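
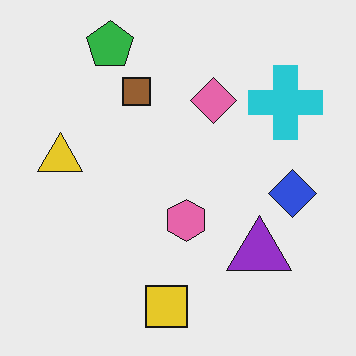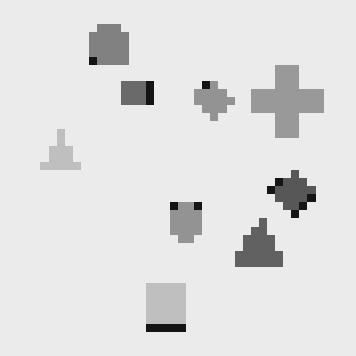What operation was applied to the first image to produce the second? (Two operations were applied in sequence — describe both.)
Pixelated into visible square blocks, then converted to grayscale.

Shapes are reduced to large square blocks; fine edges and outlines are lost — a downscale-then-upscale (mosaic) effect. All color is removed — every shape is now a shade of grey.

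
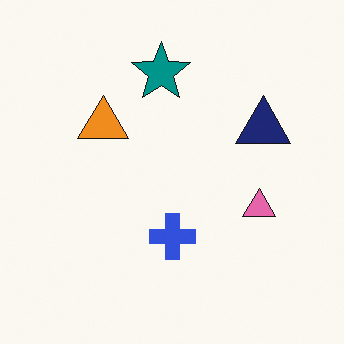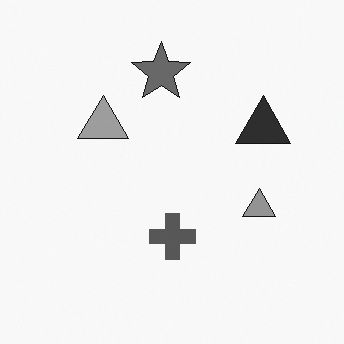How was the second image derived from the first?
The second image is the first converted to grayscale.

All color is removed — every shape is now a shade of grey.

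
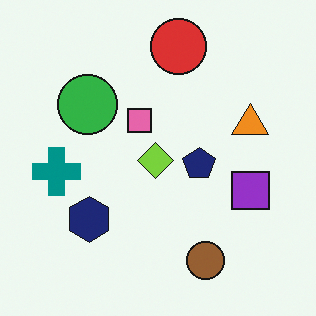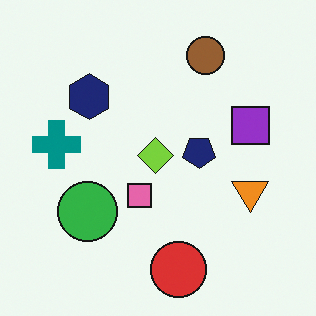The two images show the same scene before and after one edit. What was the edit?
Flipped vertically (top ↔ bottom).

The red circle is in the top of the first image and the bottom of the second — shapes on opposite sides of the horizontal midline have swapped in a mirror flip.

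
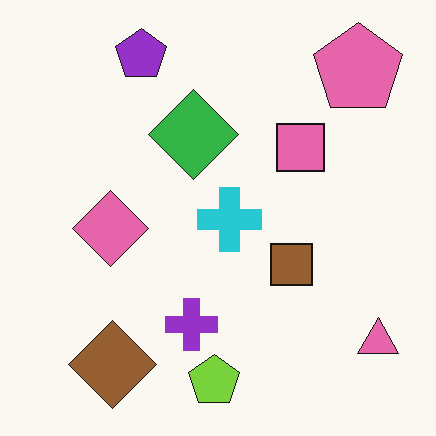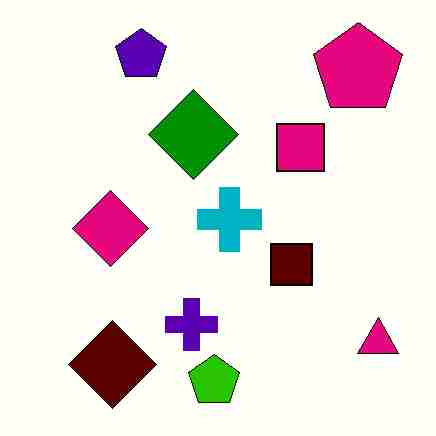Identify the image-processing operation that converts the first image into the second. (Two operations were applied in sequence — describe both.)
The second image is the first boosted in contrast, then heavily JPEG-compressed with obvious blocking artifacts.

Tones are pushed away from mid-grey across the whole image — a global contrast change. Blocky 8×8 compression artifacts appear around shape edges and the flat background shows ringing — characteristic JPEG degradation.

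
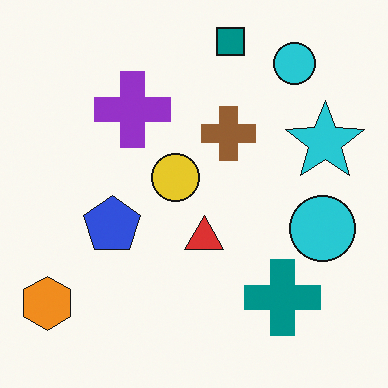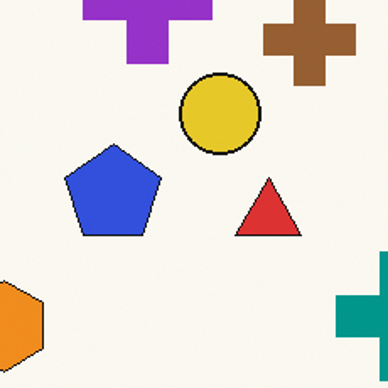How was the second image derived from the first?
The second image is the first cropped to a noticeably smaller region and rescaled.

The visible shapes are larger and the field of view is narrower; shapes near the original edges may be partly or wholly outside the frame — a crop-and-rescale.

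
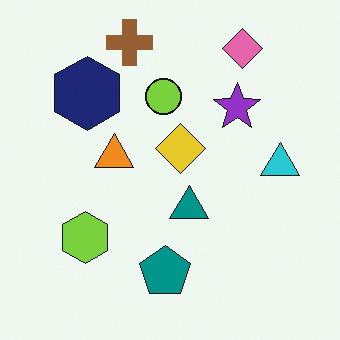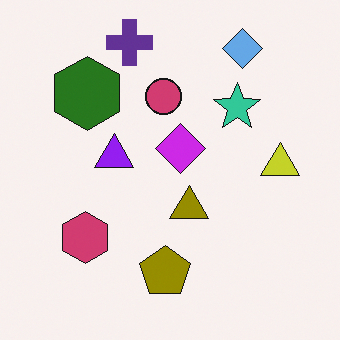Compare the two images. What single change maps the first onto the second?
The transformation is: hue-shifted by a large amount.

Every shape's color has rotated by the same amount around the hue wheel — a uniform hue shift.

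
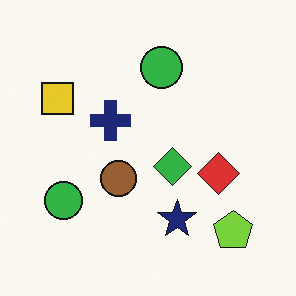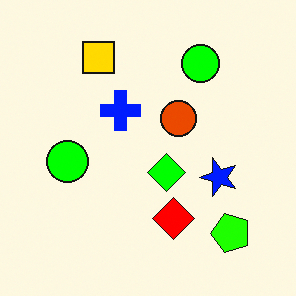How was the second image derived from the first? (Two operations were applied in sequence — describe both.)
The image was heavily oversaturated, then transposed (reflected across the top-left ↔ bottom-right diagonal).

All colors are more vivid — a global saturation change. Shapes have swapped their row and column positions — what was in the top-right is now in the bottom-left — a diagonal reflection.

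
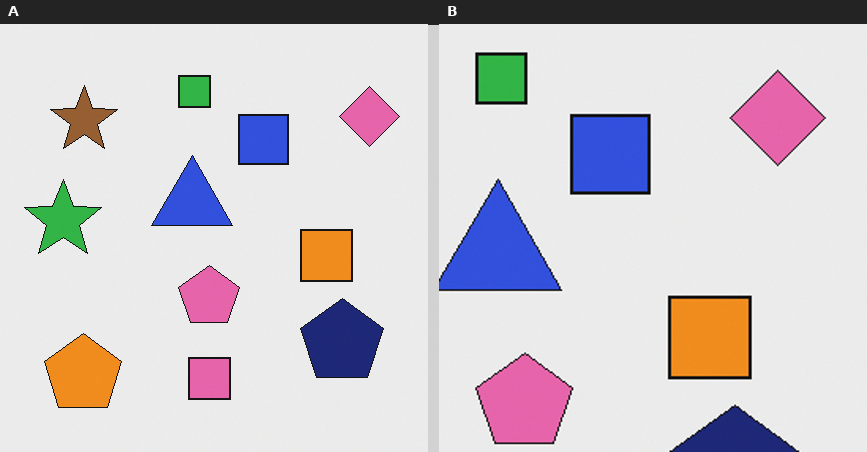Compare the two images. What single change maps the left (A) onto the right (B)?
It was cropped slightly and scaled back up.

The visible shapes are larger and the field of view is narrower; shapes near the original edges may be partly or wholly outside the frame — a crop-and-rescale.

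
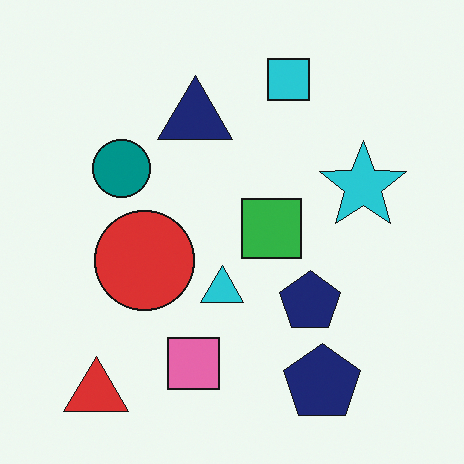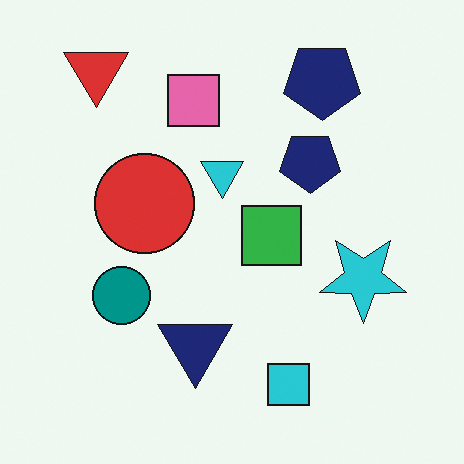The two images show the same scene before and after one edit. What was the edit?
The image was flipped vertically (top ↔ bottom).

The red triangle is in the bottom-left of the first image and the top-left of the second — shapes on opposite sides of the horizontal midline have swapped in a mirror flip.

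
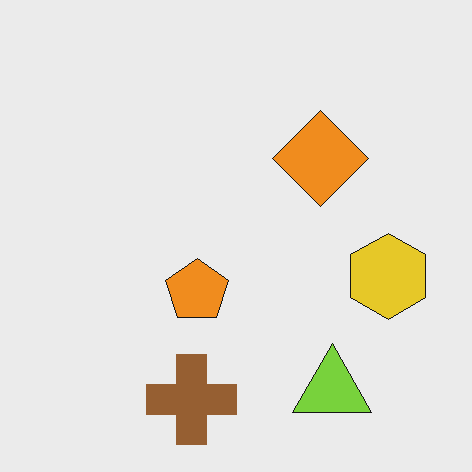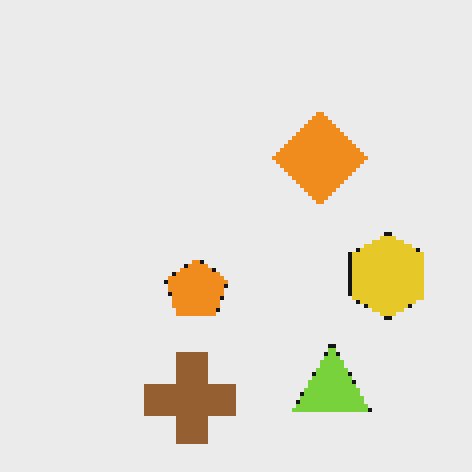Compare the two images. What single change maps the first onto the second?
It was lightly pixelated (a mild mosaic effect).

Shapes are reduced to large square blocks; fine edges and outlines are lost — a downscale-then-upscale (mosaic) effect.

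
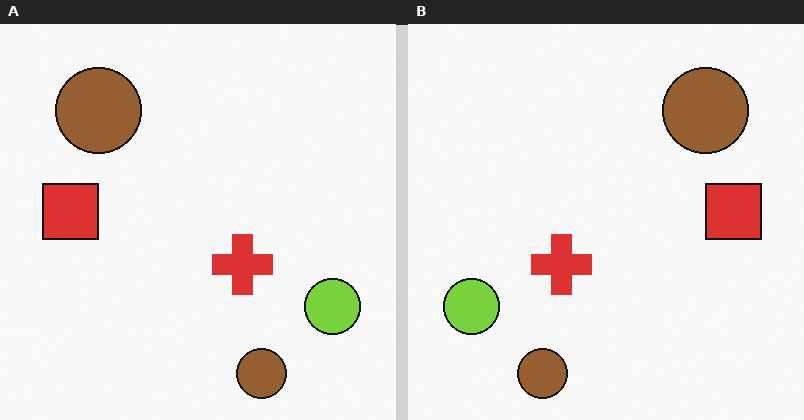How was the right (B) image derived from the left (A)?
The transformation is: flipped horizontally (left ↔ right).

The lime circle is in the bottom-right of the left (A) image and the bottom-left of the right (B) — shapes on opposite sides of the vertical midline have swapped in a mirror flip.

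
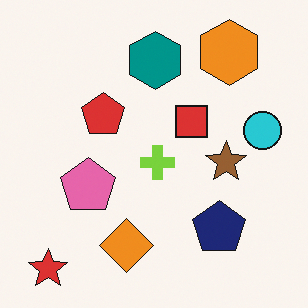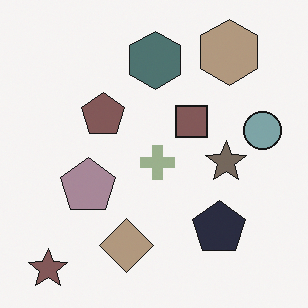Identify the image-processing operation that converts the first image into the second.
It was made much more muted (saturation change).

All colors are more muted and greyish — a global saturation change.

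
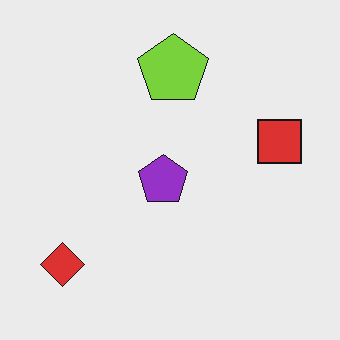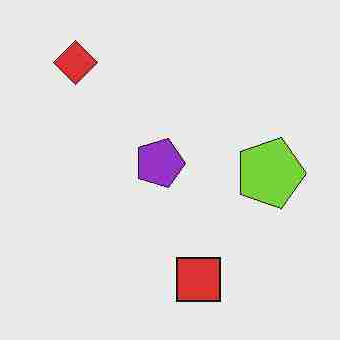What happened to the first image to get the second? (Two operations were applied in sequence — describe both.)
The image was heavily JPEG-compressed with obvious blocking artifacts, then rotated 90° clockwise.

Blocky 8×8 compression artifacts appear around shape edges and the flat background shows ringing — characteristic JPEG degradation. The red diamond sits in the bottom-left of the first image and the top-left of the second — consistent with a whole-image 90° clockwise rotation.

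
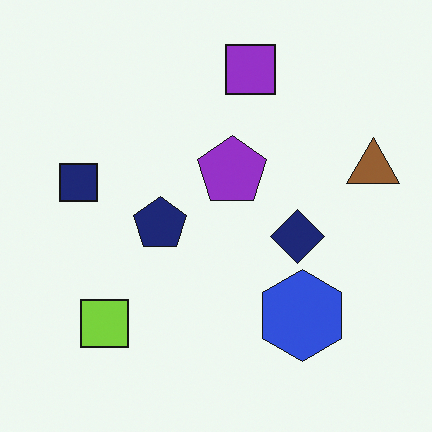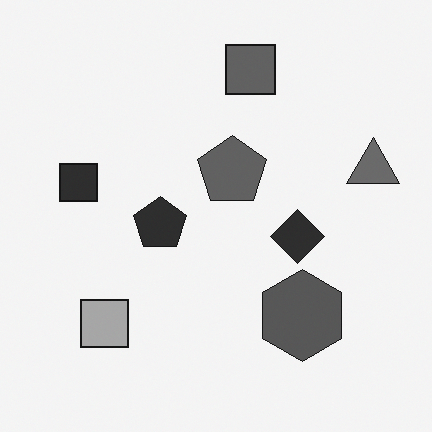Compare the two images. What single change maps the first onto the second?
The second image is the first converted to grayscale.

All color is removed — every shape is now a shade of grey.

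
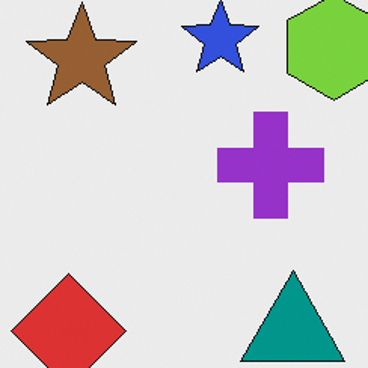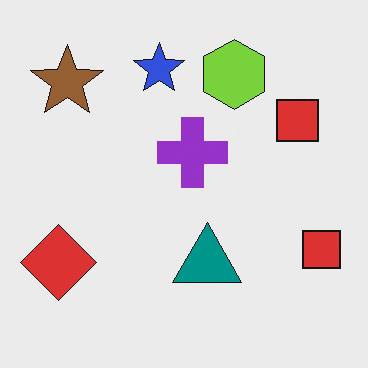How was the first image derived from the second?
The transformation is: cropped slightly and scaled back up.

The visible shapes are larger and the field of view is narrower; shapes near the original edges may be partly or wholly outside the frame — a crop-and-rescale.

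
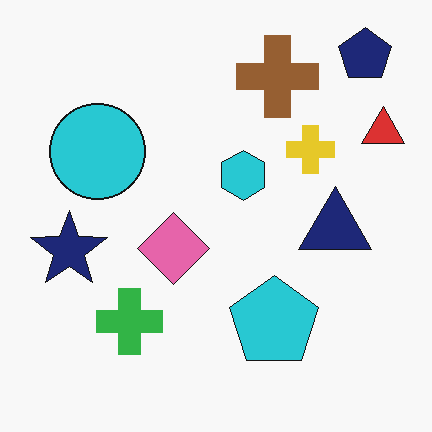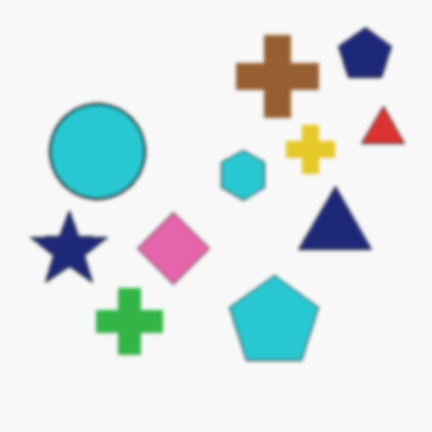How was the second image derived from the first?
It was given a subtle gaussian blur.

Shape edges and outlines are uniformly softened across the whole image.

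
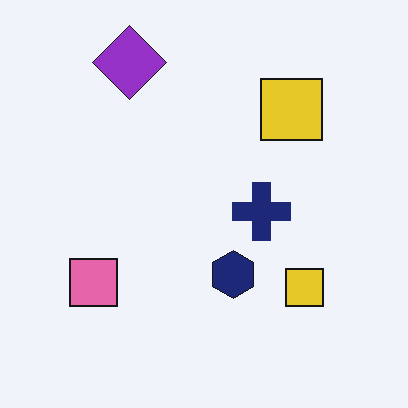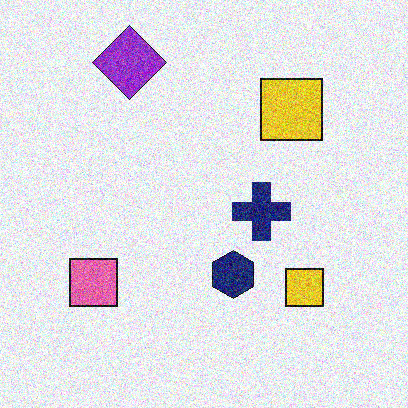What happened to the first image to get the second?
The transformation is: degraded with a thick layer of grain.

Random speckle covers the whole image, including the flat background.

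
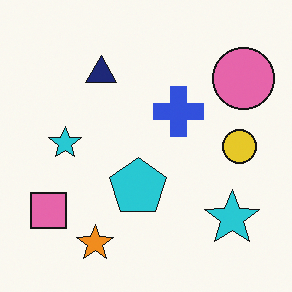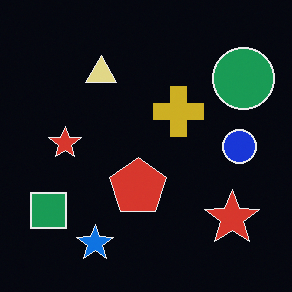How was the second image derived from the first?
This is the original image color-inverted (negative).

The light background has become dark and every shape's color is its complement — a photographic negative.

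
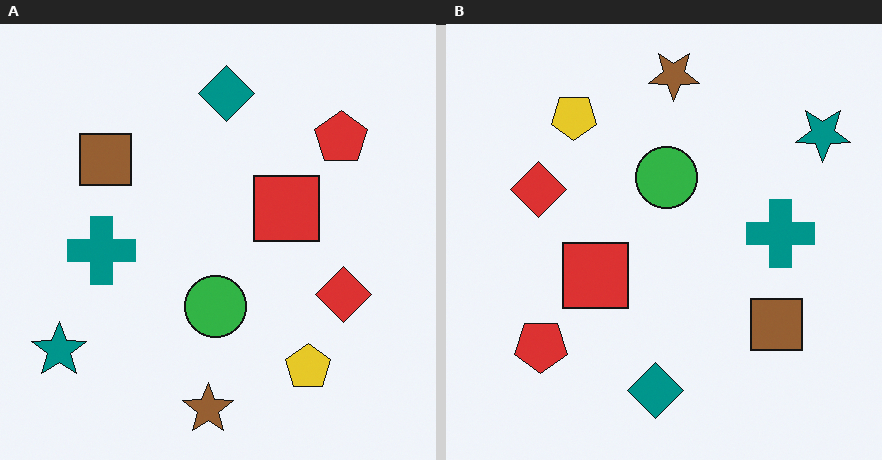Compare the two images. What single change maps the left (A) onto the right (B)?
The transformation is: rotated 180°.

The teal star sits in the bottom-left of the left (A) image and the top-right of the right (B) — consistent with a whole-image 180° rotation.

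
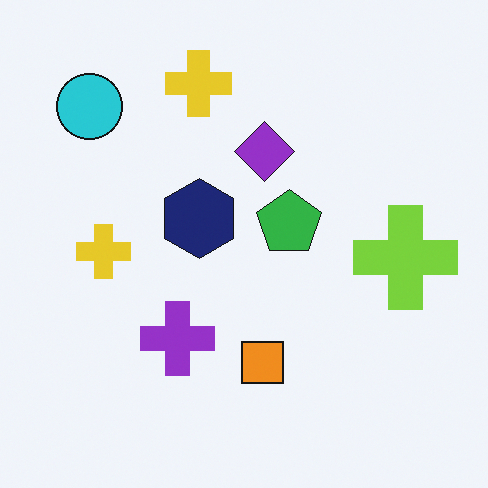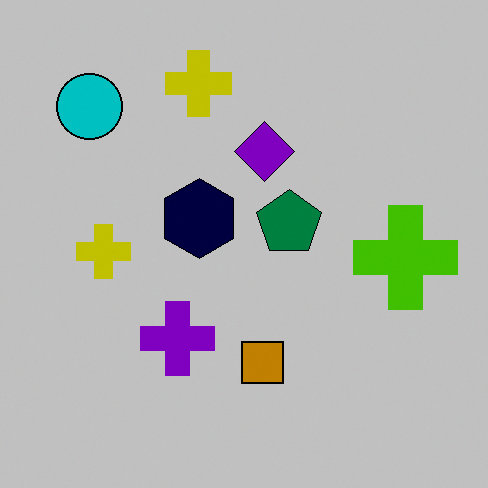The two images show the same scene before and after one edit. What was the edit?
The image was aggressively posterized.

Each flat color has snapped to a coarser quantized level — most visibly, the near-white background has dropped to a flat grey.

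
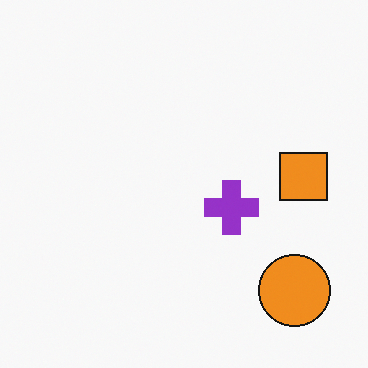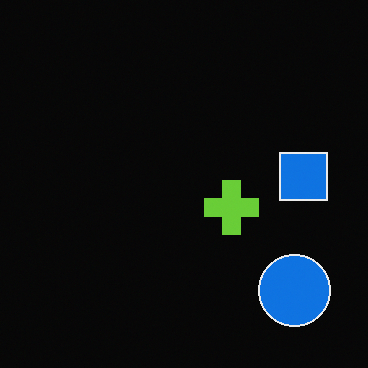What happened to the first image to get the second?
The image was color-inverted (negative).

The light background has become dark and every shape's color is its complement — a photographic negative.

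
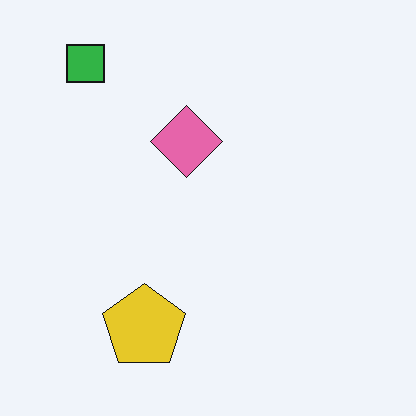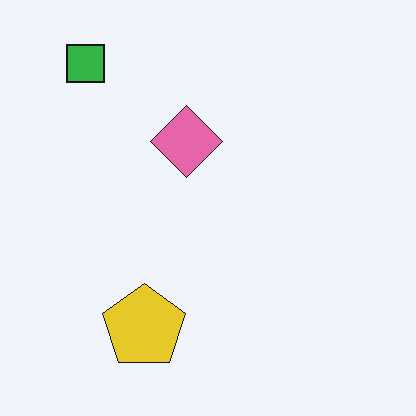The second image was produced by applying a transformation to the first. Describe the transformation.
This is the original image JPEG-compressed with visible artifacts.

Blocky 8×8 compression artifacts appear around shape edges and the flat background shows ringing — characteristic JPEG degradation.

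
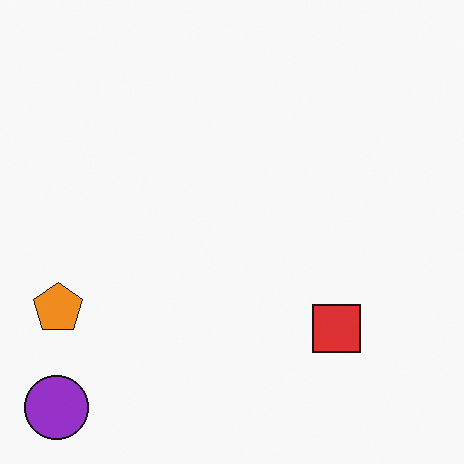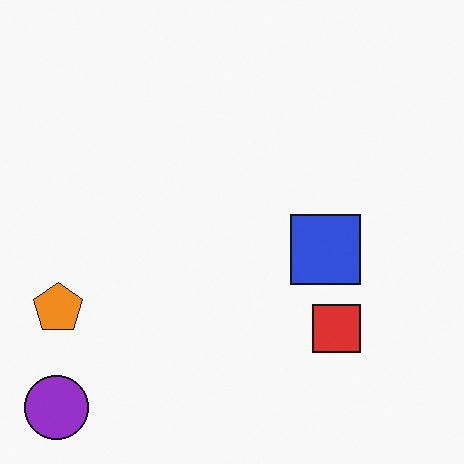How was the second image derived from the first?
This is the original image overlaid with an additional blue square.

A blue square appears in the second image that is absent from the first.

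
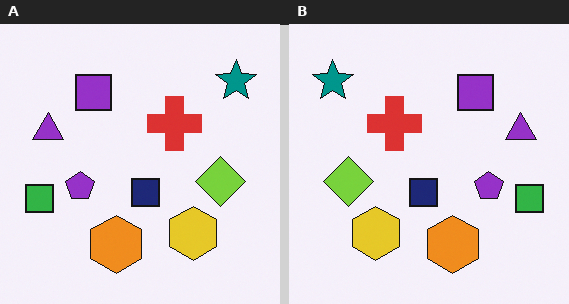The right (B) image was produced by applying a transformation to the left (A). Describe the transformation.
It was flipped horizontally (left ↔ right).

The green square is in the left of the left (A) image and the right of the right (B) — shapes on opposite sides of the vertical midline have swapped in a mirror flip.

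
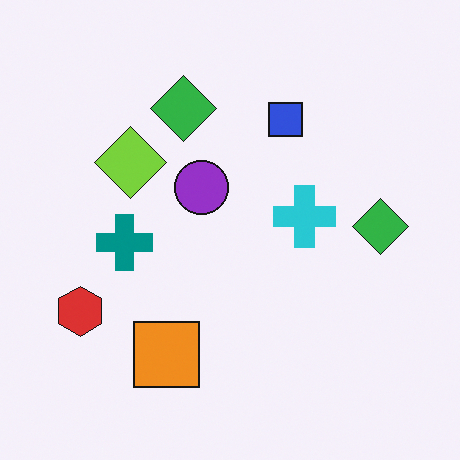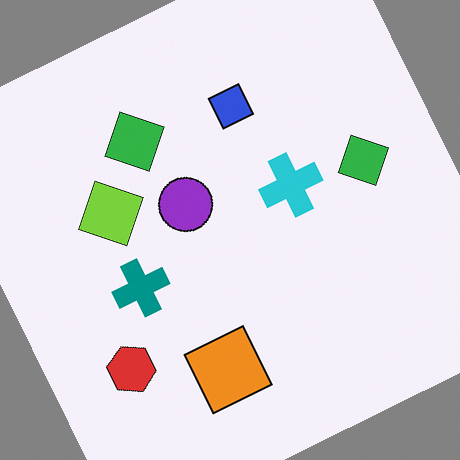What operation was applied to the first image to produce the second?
This is the original image rotated counter-clockwise by a clearly visible amount.

Every shape is tilted by the same angle and the image corners show triangular fill wedges — a whole-image rotation by a non-right angle.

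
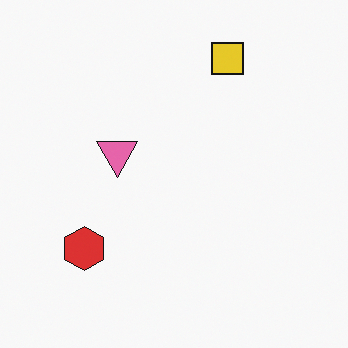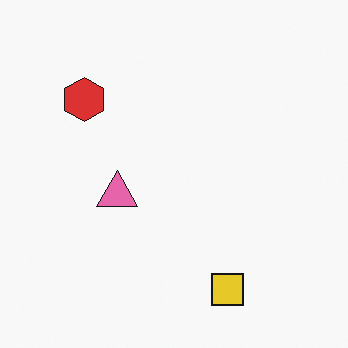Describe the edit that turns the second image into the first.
The transformation is: flipped vertically (top ↔ bottom).

The yellow square is in the bottom of the second image and the top of the first — shapes on opposite sides of the horizontal midline have swapped in a mirror flip.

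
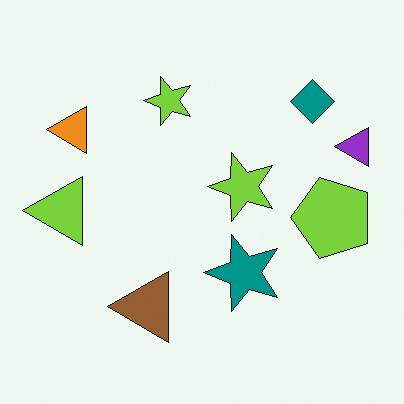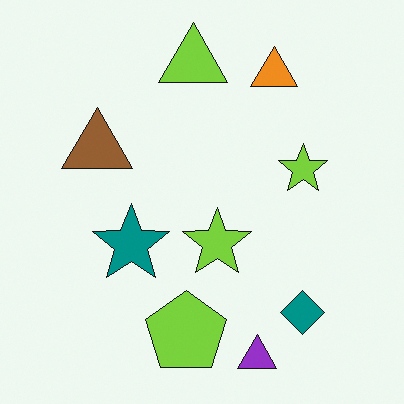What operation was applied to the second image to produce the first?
The first image is the second rotated 90° counter-clockwise.

The purple triangle sits in the bottom of the second image and the right of the first — consistent with a whole-image 90° counter-clockwise rotation.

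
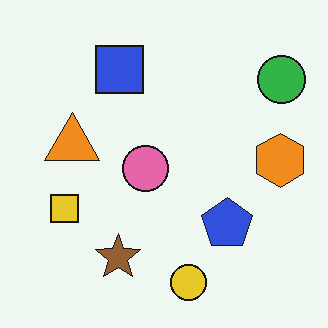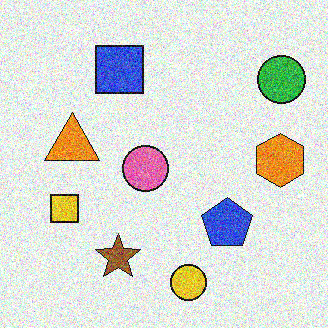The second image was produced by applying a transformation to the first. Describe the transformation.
It was degraded with strong gaussian noise.

Random speckle covers the whole image, including the flat background.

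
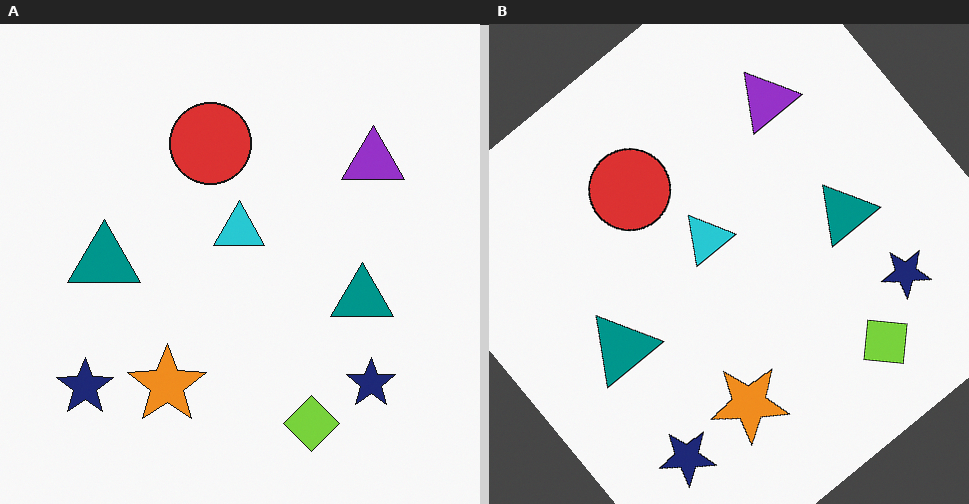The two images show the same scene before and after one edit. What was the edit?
It was rotated counter-clockwise by a large amount — several tens of degrees.

Every shape is tilted by the same angle and the image corners show triangular fill wedges — a whole-image rotation by a non-right angle.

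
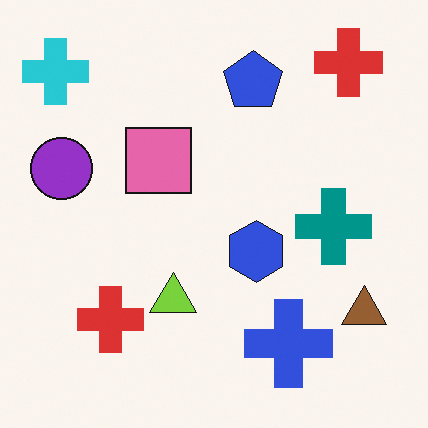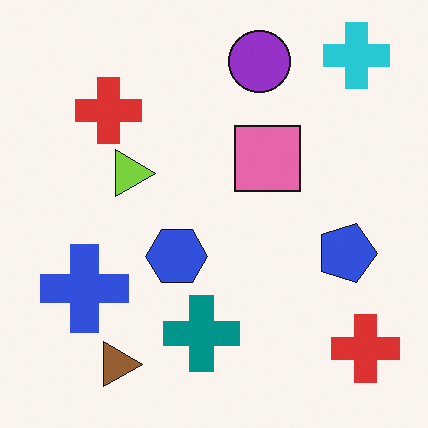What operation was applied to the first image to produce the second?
The transformation is: rotated 90° clockwise.

The cyan cross sits in the top-left of the first image and the top-right of the second — consistent with a whole-image 90° clockwise rotation.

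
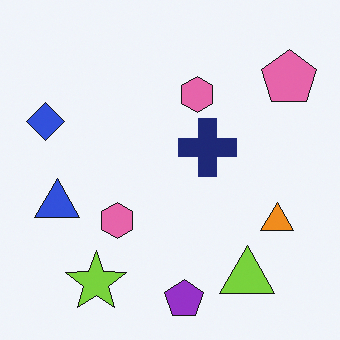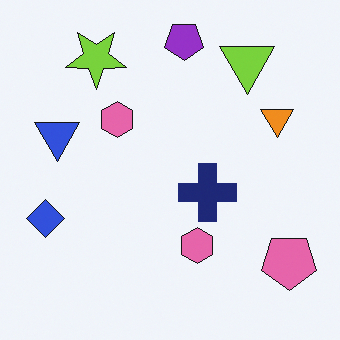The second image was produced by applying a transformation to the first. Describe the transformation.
The image was flipped vertically (top ↔ bottom).

The purple pentagon is in the bottom of the first image and the top of the second — shapes on opposite sides of the horizontal midline have swapped in a mirror flip.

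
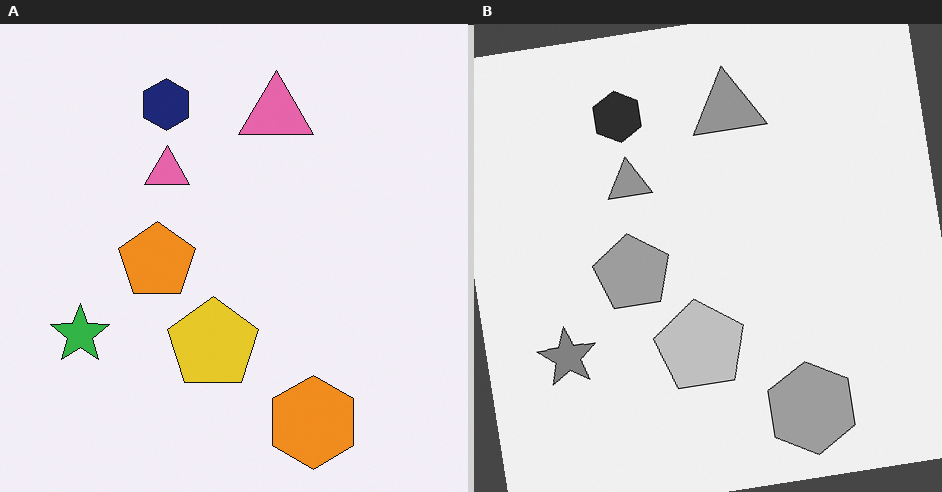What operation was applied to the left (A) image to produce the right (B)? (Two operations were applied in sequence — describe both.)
The image was rotated counter-clockwise by a few degrees, then converted to grayscale.

Every shape is tilted by the same angle and the image corners show triangular fill wedges — a whole-image rotation by a non-right angle. All color is removed — every shape is now a shade of grey.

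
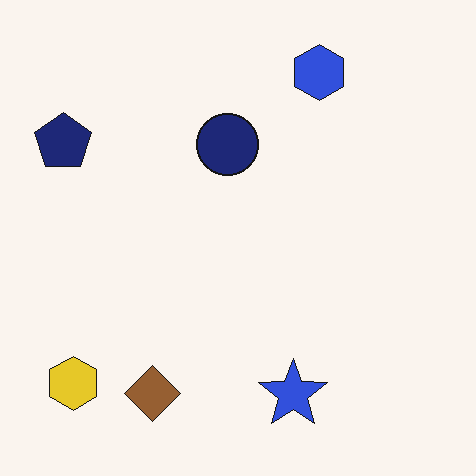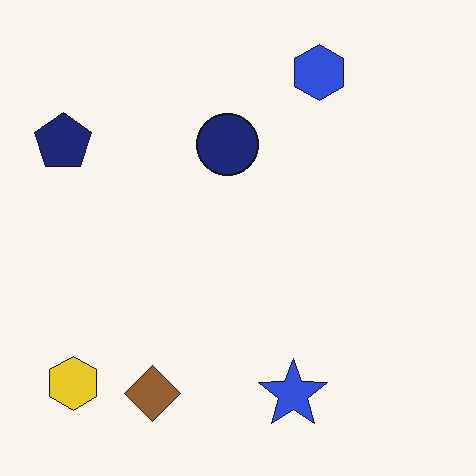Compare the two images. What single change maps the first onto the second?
The second image is the first JPEG-compressed with visible artifacts.

Blocky 8×8 compression artifacts appear around shape edges and the flat background shows ringing — characteristic JPEG degradation.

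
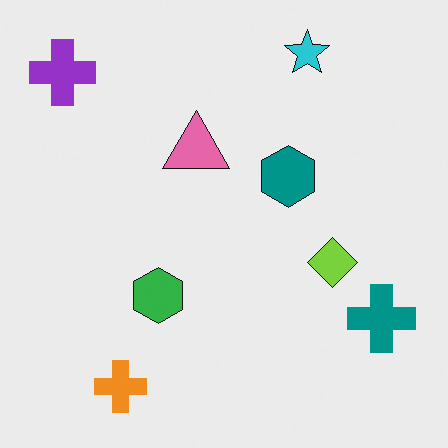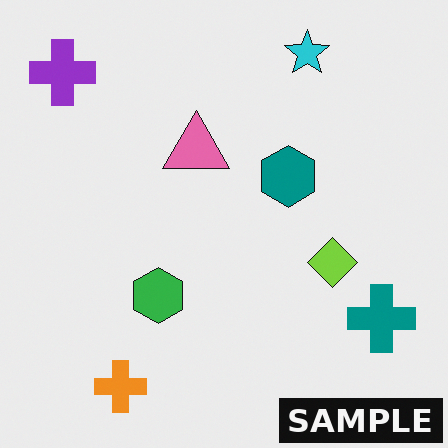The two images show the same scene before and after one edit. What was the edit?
The transformation is: watermarked with the text "SAMPLE" in the lower-right corner.

A dark label reading "SAMPLE" appears in the lower-right corner.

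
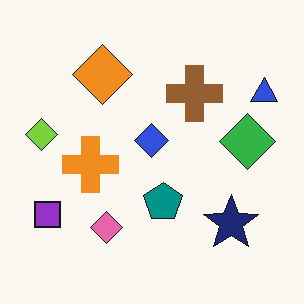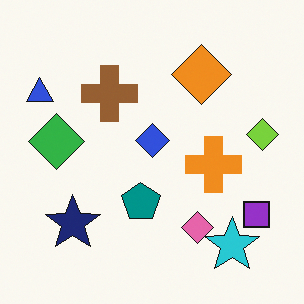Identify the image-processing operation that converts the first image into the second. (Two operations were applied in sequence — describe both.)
This is the original image flipped horizontally (left ↔ right), then overlaid with an additional cyan star.

The blue triangle is in the top-right of the first image and the top-left of the second — shapes on opposite sides of the vertical midline have swapped in a mirror flip. A cyan star appears in the second image that is absent from the first.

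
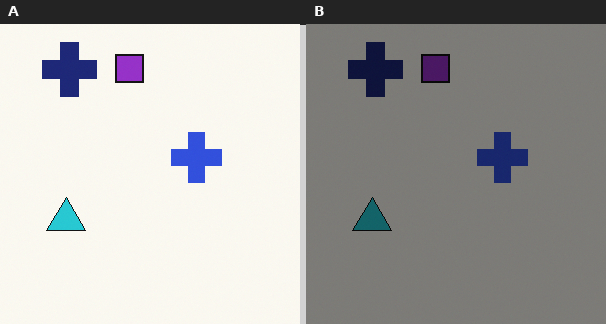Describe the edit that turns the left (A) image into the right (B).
The right (B) image is the left (A) noticeably darkened.

Every pixel — background and shapes alike — is uniformly darkened.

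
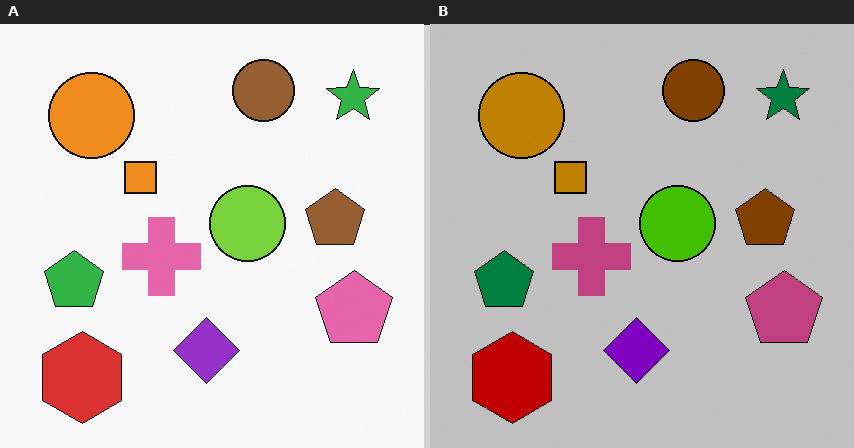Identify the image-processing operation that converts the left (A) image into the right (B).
It was aggressively posterized.

Each flat color has snapped to a coarser quantized level — most visibly, the near-white background has dropped to a flat grey.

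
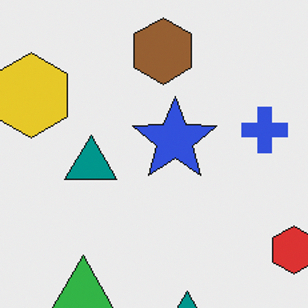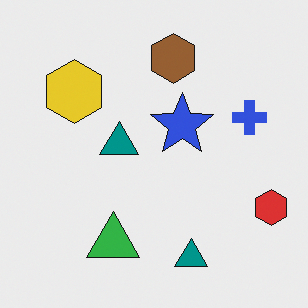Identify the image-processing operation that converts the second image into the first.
Cropped slightly and scaled back up.

The visible shapes are larger and the field of view is narrower; shapes near the original edges may be partly or wholly outside the frame — a crop-and-rescale.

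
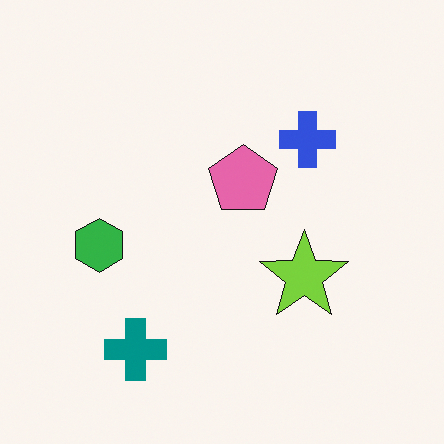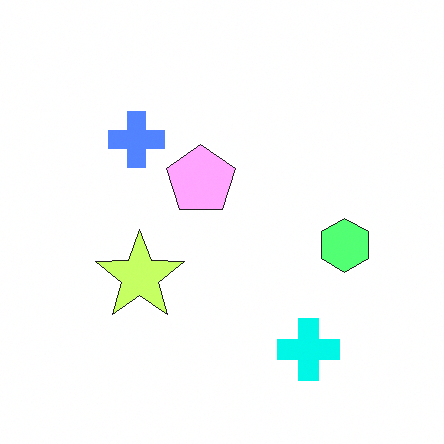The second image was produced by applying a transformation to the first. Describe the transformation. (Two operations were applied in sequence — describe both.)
The transformation is: flipped horizontally (left ↔ right), then substantially brightened.

The green hexagon is in the left of the first image and the right of the second — shapes on opposite sides of the vertical midline have swapped in a mirror flip. Every pixel — background and shapes alike — is uniformly brightened.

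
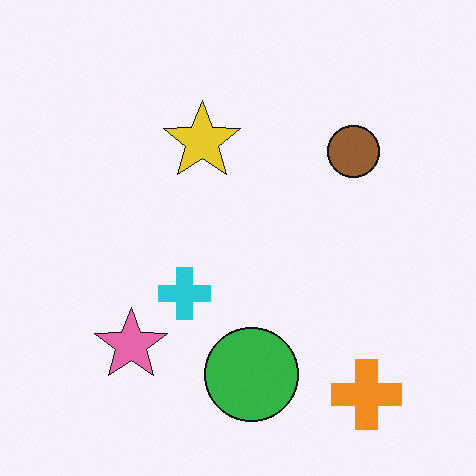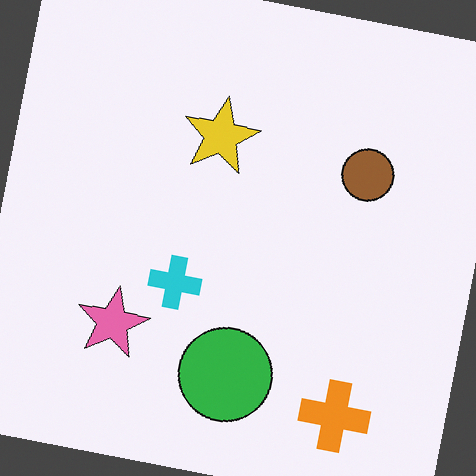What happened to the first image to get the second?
It was rotated clockwise by a small amount.

Every shape is tilted by the same angle and the image corners show triangular fill wedges — a whole-image rotation by a non-right angle.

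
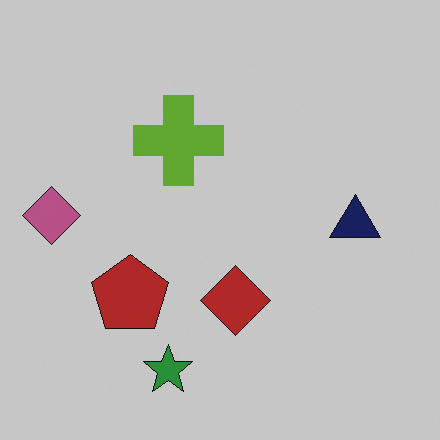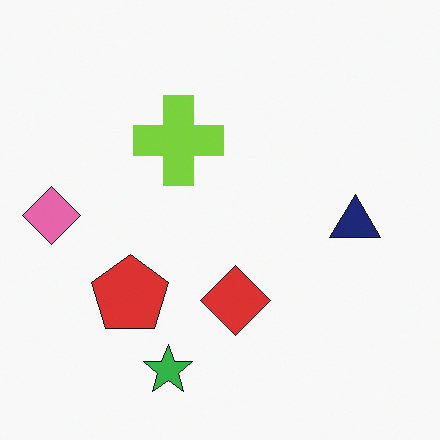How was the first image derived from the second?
The transformation is: darkened a little.

Every pixel — background and shapes alike — is uniformly darkened.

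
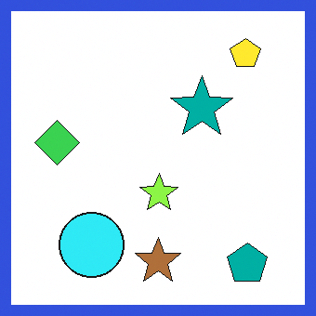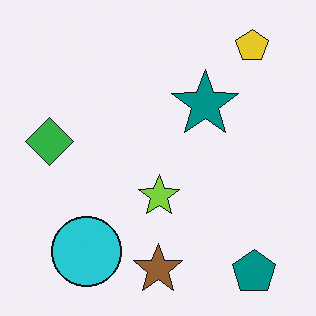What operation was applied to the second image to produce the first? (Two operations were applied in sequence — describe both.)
The image was brightened a little, then framed with a blue border.

Every pixel — background and shapes alike — is uniformly brightened. A solid blue frame runs around the edge of the first image, with the content slightly shrunk inside it.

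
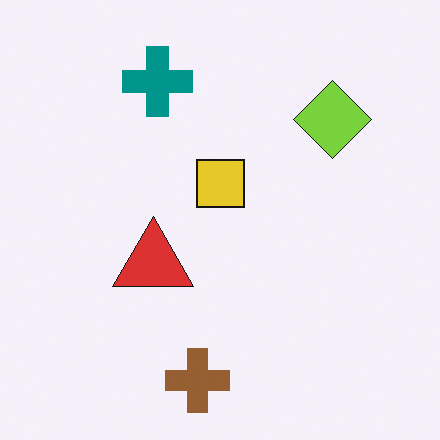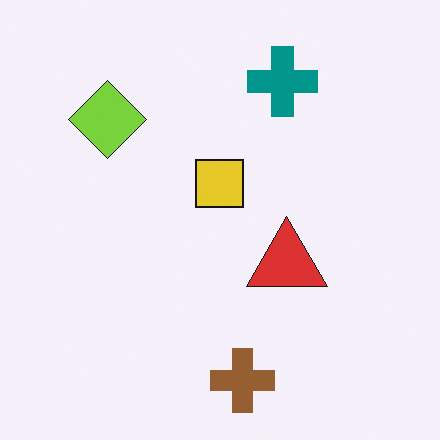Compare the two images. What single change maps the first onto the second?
This is the original image flipped horizontally (left ↔ right).

The lime diamond is in the top-right of the first image and the top-left of the second — shapes on opposite sides of the vertical midline have swapped in a mirror flip.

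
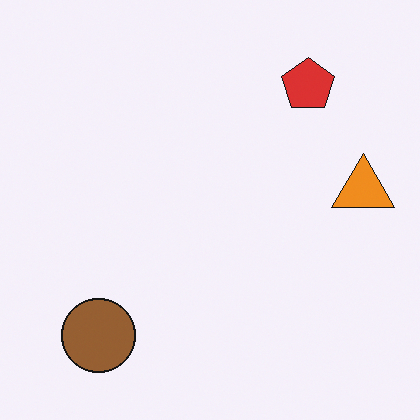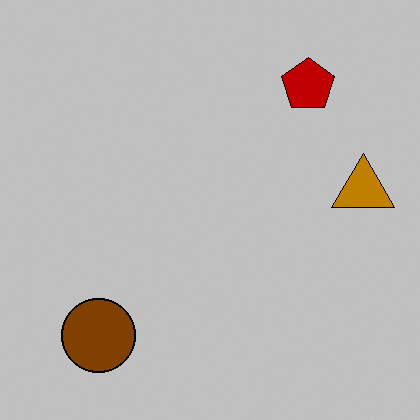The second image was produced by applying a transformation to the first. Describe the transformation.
The second image is the first heavily posterized to just a handful of flat colors.

Each flat color has snapped to a coarser quantized level — most visibly, the near-white background has dropped to a flat grey.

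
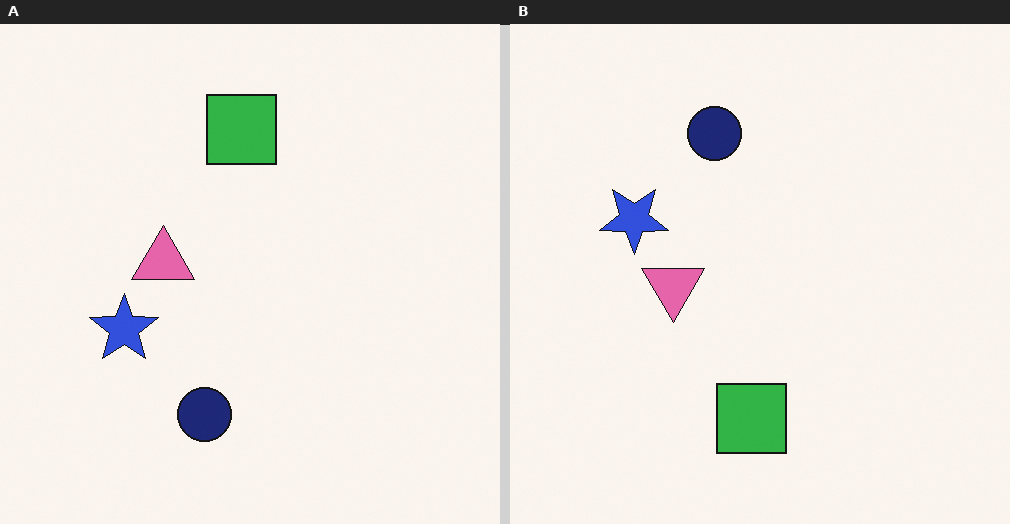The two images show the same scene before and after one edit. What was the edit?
The transformation is: flipped vertically (top ↔ bottom).

The green square is in the top of the left (A) image and the bottom of the right (B) — shapes on opposite sides of the horizontal midline have swapped in a mirror flip.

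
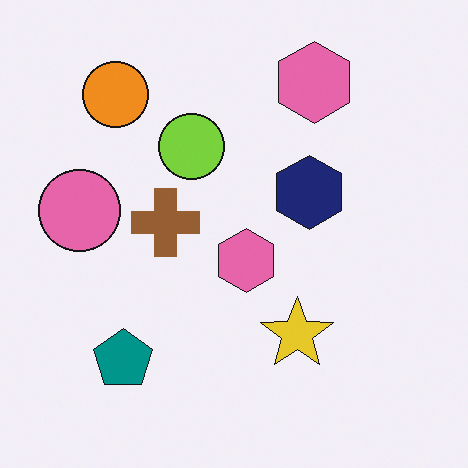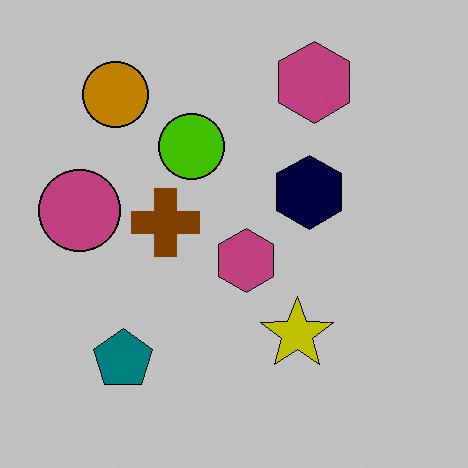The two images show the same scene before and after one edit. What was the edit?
The second image is the first heavily posterized to just a handful of flat colors.

Each flat color has snapped to a coarser quantized level — most visibly, the near-white background has dropped to a flat grey.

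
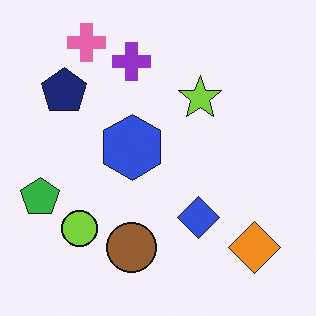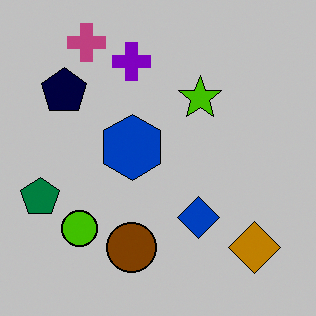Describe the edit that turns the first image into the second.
The transformation is: heavily posterized to just a handful of flat colors.

Each flat color has snapped to a coarser quantized level — most visibly, the near-white background has dropped to a flat grey.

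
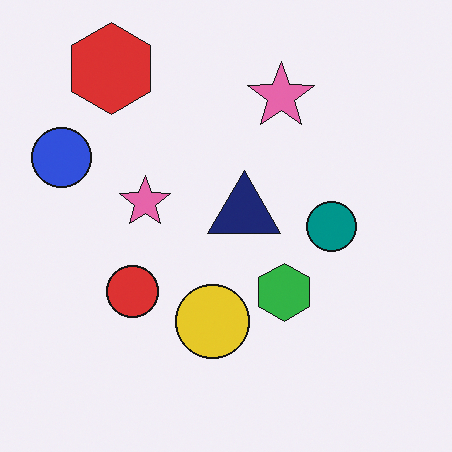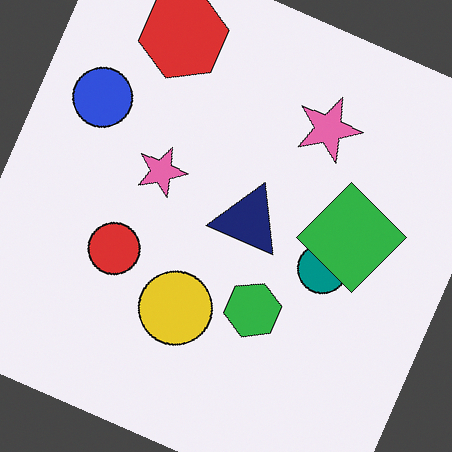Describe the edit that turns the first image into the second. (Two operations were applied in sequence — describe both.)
Rotated clockwise by a moderate amount, then overlaid with an additional green diamond.

Every shape is tilted by the same angle and the image corners show triangular fill wedges — a whole-image rotation by a non-right angle. A green diamond appears in the second image that is absent from the first.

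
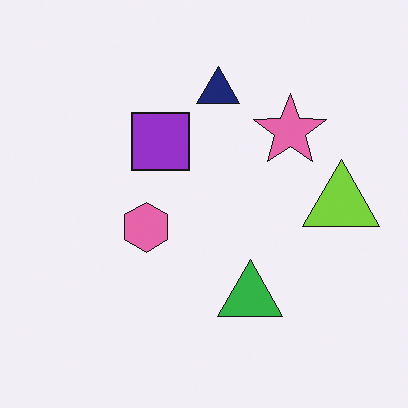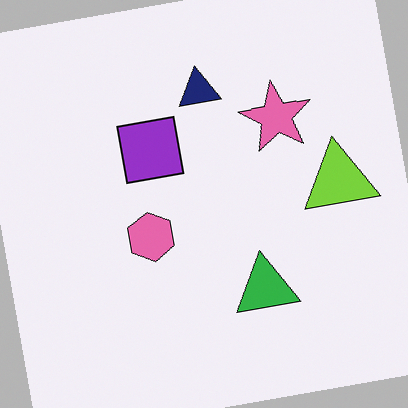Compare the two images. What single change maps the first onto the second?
The transformation is: rotated counter-clockwise by a slight angle.

Every shape is tilted by the same angle and the image corners show triangular fill wedges — a whole-image rotation by a non-right angle.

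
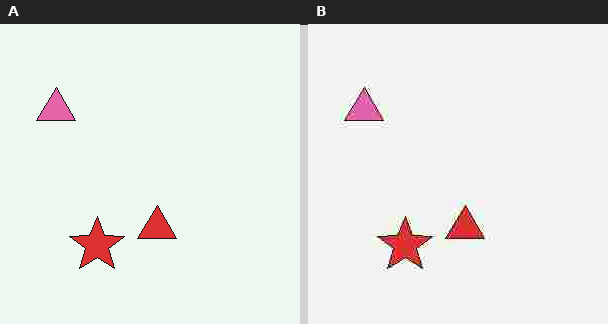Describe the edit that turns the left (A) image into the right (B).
The image was heavily JPEG-compressed with obvious blocking artifacts.

Blocky 8×8 compression artifacts appear around shape edges and the flat background shows ringing — characteristic JPEG degradation.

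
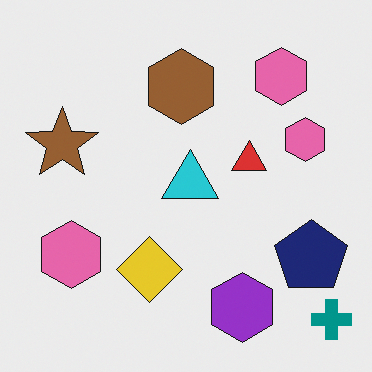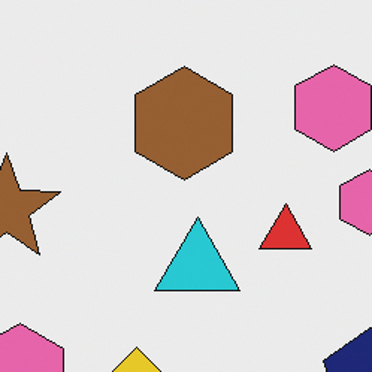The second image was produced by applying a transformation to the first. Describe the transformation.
Cropped slightly and scaled back up.

The visible shapes are larger and the field of view is narrower; shapes near the original edges may be partly or wholly outside the frame — a crop-and-rescale.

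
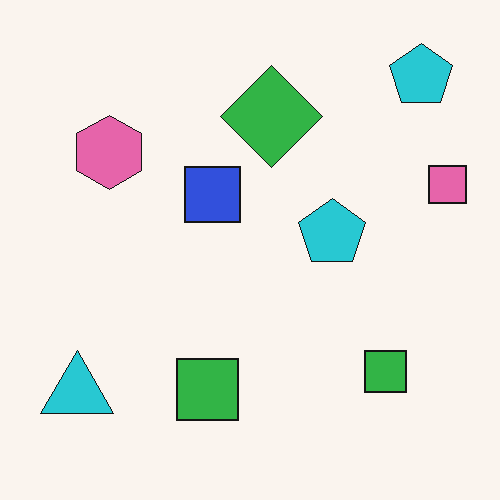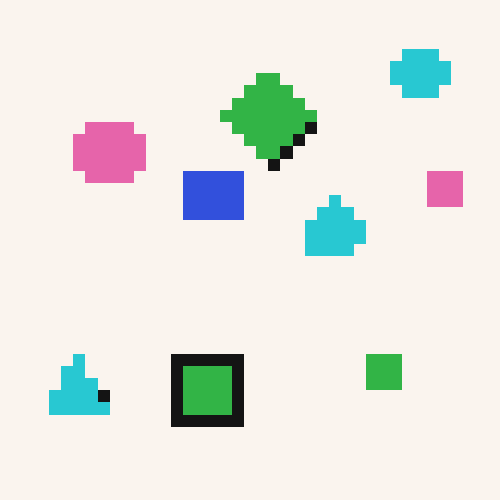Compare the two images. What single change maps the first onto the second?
It was heavily pixelated into large blocks.

Shapes are reduced to large square blocks; fine edges and outlines are lost — a downscale-then-upscale (mosaic) effect.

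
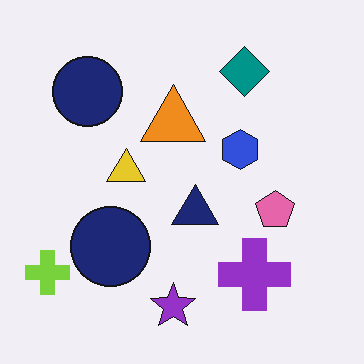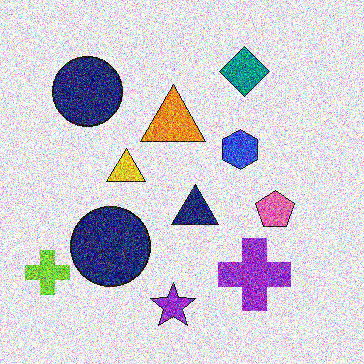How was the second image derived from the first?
It was degraded with a thick layer of grain.

Random speckle covers the whole image, including the flat background.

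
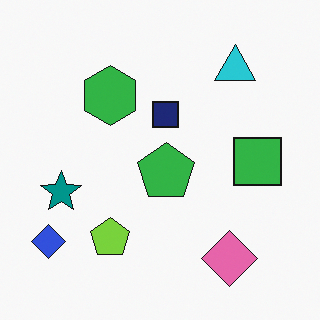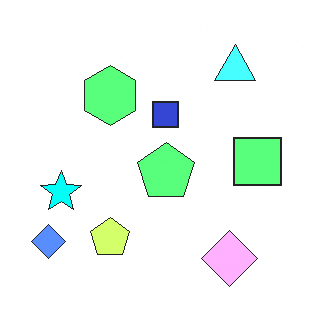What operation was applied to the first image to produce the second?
The image was substantially brightened.

Every pixel — background and shapes alike — is uniformly brightened.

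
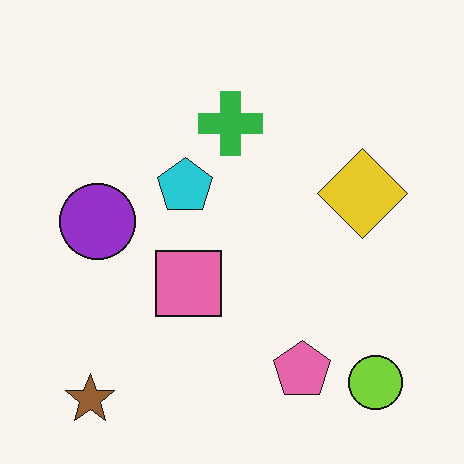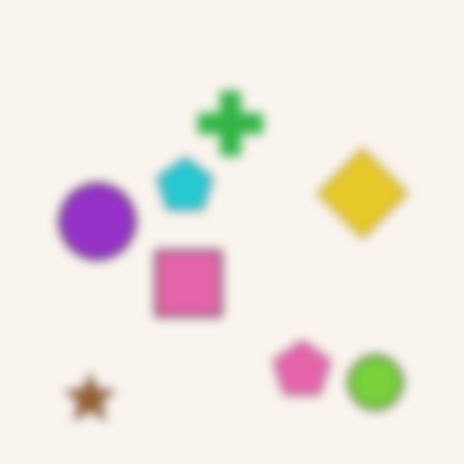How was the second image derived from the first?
The image was strongly gaussian-blurred.

Shape edges and outlines are uniformly softened across the whole image.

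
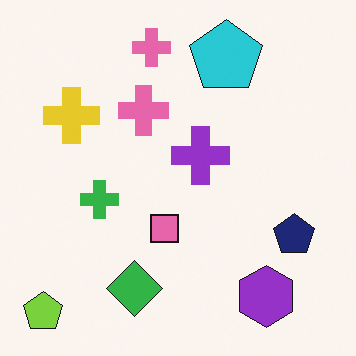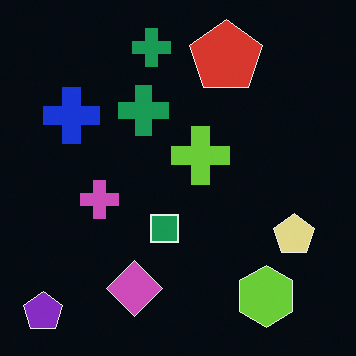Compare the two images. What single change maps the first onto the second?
The second image is the first color-inverted (negative).

The light background has become dark and every shape's color is its complement — a photographic negative.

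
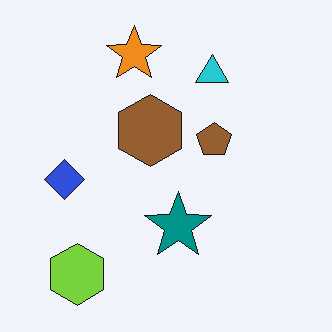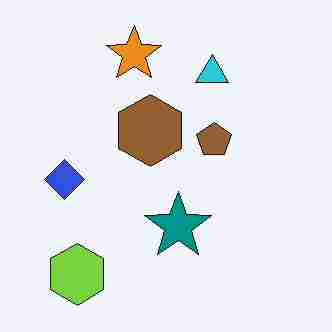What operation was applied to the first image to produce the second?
The image was degraded with heavy JPEG compression.

Blocky 8×8 compression artifacts appear around shape edges and the flat background shows ringing — characteristic JPEG degradation.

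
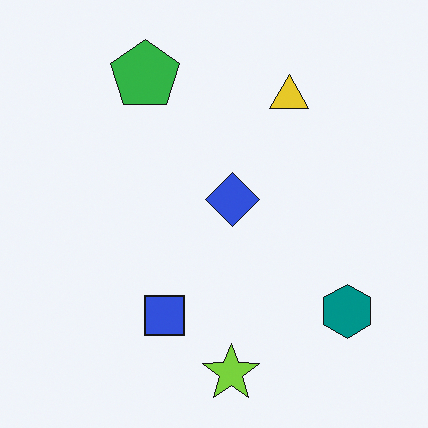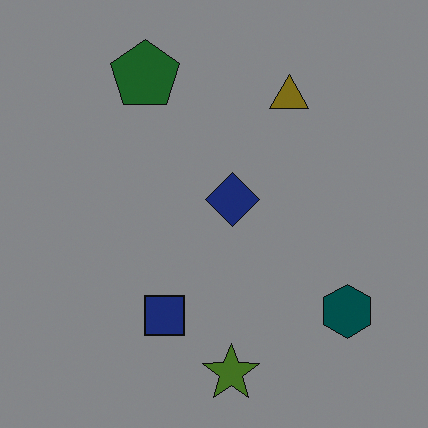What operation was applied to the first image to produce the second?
The transformation is: substantially darkened.

Every pixel — background and shapes alike — is uniformly darkened.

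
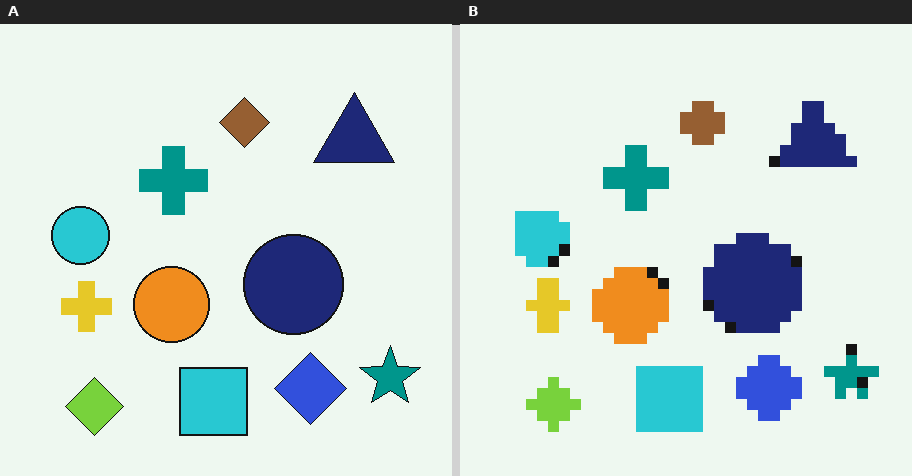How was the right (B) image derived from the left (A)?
The image was coarsely pixelated.

Shapes are reduced to large square blocks; fine edges and outlines are lost — a downscale-then-upscale (mosaic) effect.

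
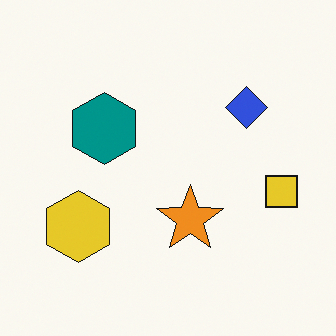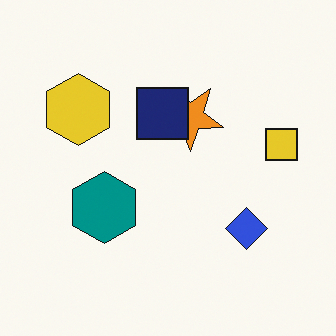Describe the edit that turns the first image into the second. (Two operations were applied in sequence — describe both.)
Flipped vertically (top ↔ bottom), then overlaid with an additional navy square.

The blue diamond is in the top-right of the first image and the bottom-right of the second — shapes on opposite sides of the horizontal midline have swapped in a mirror flip. A navy square appears in the second image that is absent from the first.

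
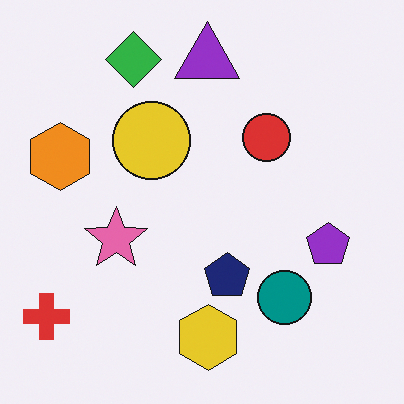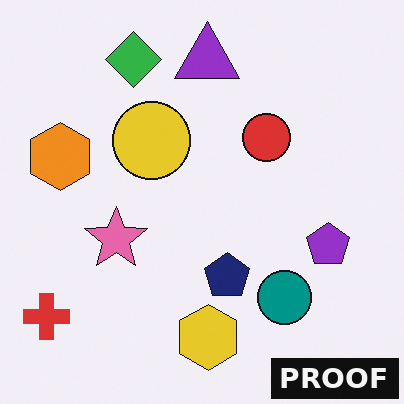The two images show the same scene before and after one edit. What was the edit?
This is the original image watermarked with the text "PROOF" in the lower-right corner.

A dark label reading "PROOF" appears in the lower-right corner.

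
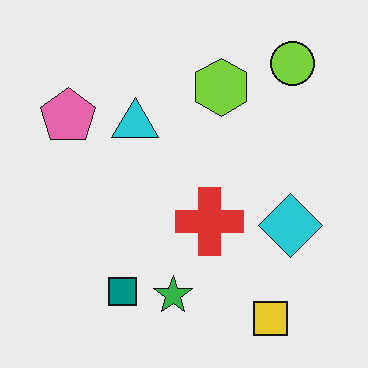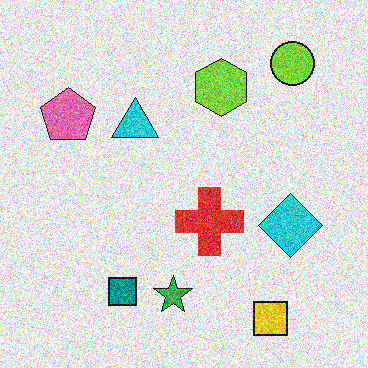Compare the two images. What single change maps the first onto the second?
The image was degraded with strong gaussian noise.

Random speckle covers the whole image, including the flat background.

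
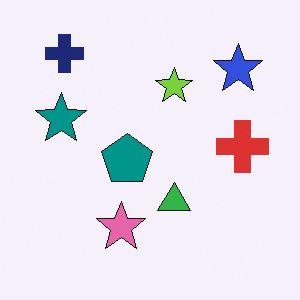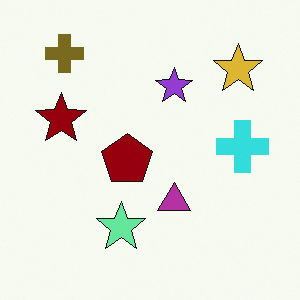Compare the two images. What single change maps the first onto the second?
This is the original image hue-shifted through roughly half the color wheel.

Every shape's color has rotated by the same amount around the hue wheel — a uniform hue shift.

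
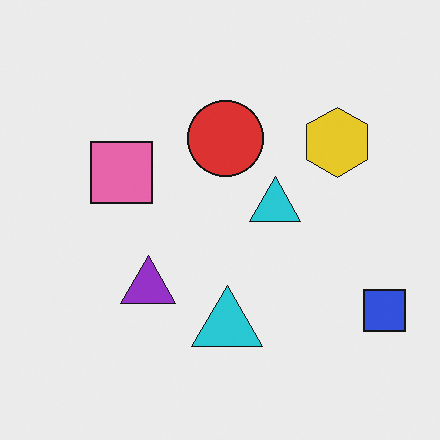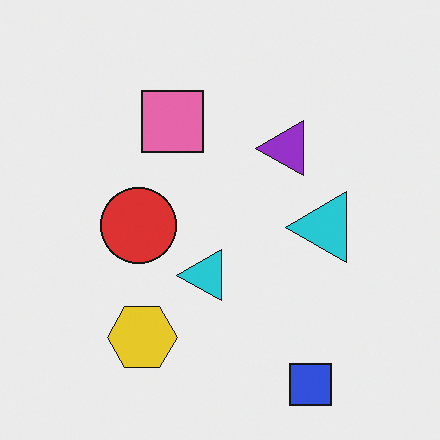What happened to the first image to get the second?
It was transposed (reflected across the top-left ↔ bottom-right diagonal).

Shapes have swapped their row and column positions — what was in the top-right is now in the bottom-left — a diagonal reflection.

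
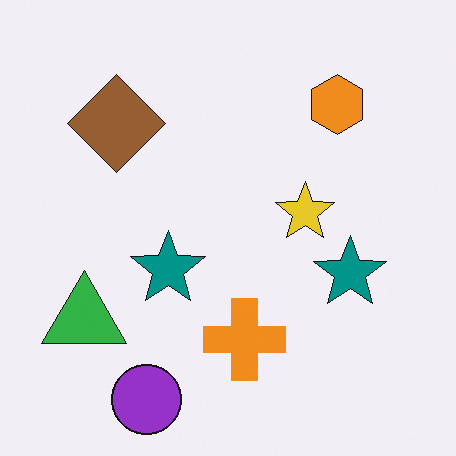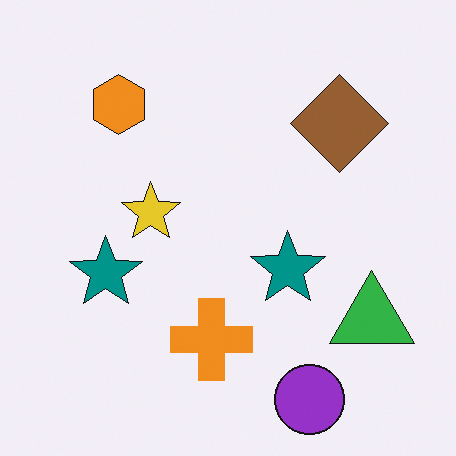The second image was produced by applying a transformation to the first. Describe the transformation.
Flipped horizontally (left ↔ right).

The green triangle is in the bottom-left of the first image and the bottom-right of the second — shapes on opposite sides of the vertical midline have swapped in a mirror flip.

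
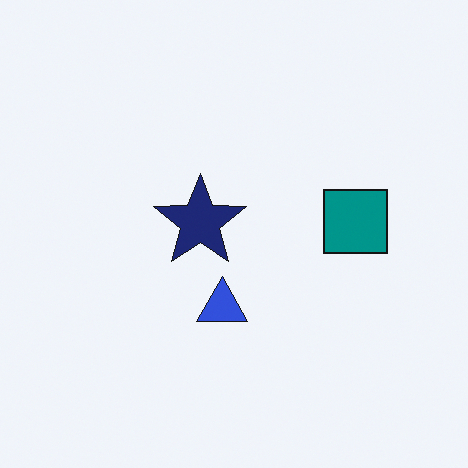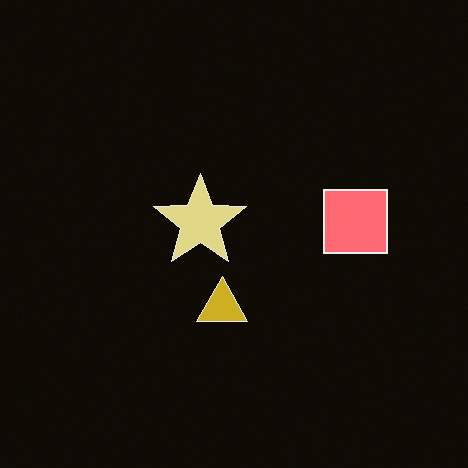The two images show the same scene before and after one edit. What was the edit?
The image was color-inverted (negative).

The light background has become dark and every shape's color is its complement — a photographic negative.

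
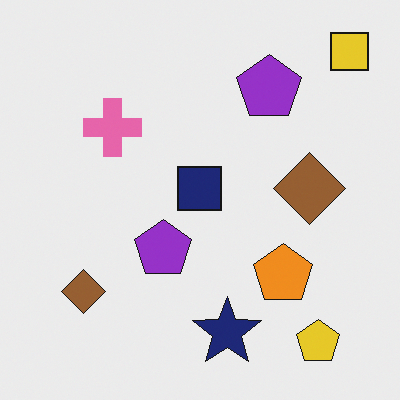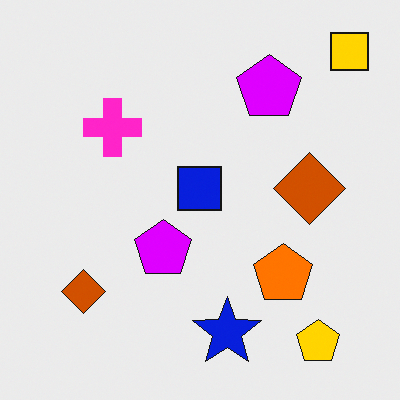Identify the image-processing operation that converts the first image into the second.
It was heavily oversaturated.

All colors are more vivid — a global saturation change.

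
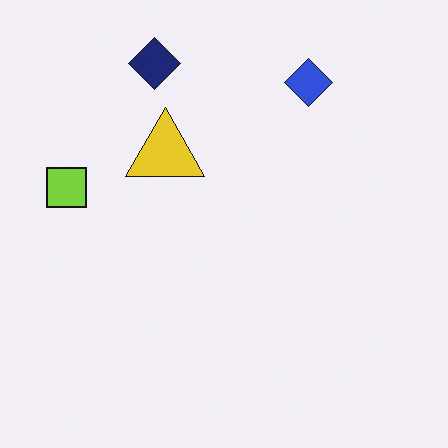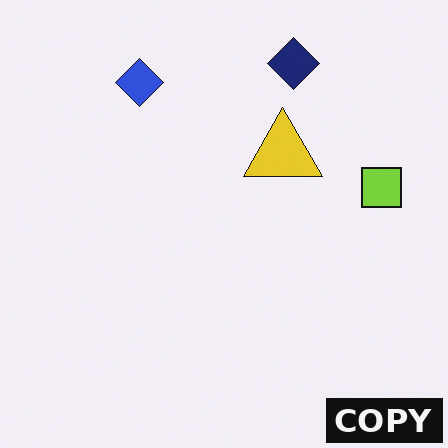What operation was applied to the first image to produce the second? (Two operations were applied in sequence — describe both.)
The second image is the first flipped horizontally (left ↔ right), then watermarked with the text "COPY" in the lower-right corner.

The lime square is in the left of the first image and the right of the second — shapes on opposite sides of the vertical midline have swapped in a mirror flip. A dark label reading "COPY" appears in the lower-right corner.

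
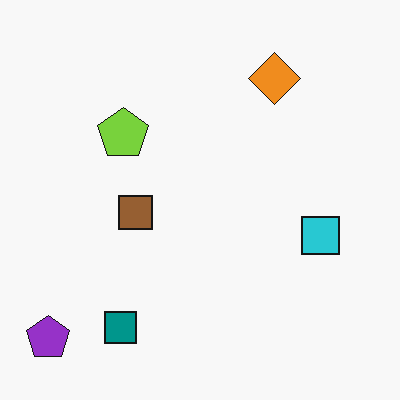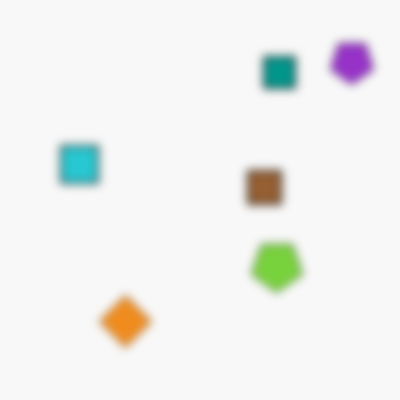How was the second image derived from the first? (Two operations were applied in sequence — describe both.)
The transformation is: noticeably gaussian-blurred, then rotated 180°.

Shape edges and outlines are uniformly softened across the whole image. The purple pentagon sits in the bottom-left of the first image and the top-right of the second — consistent with a whole-image 180° rotation.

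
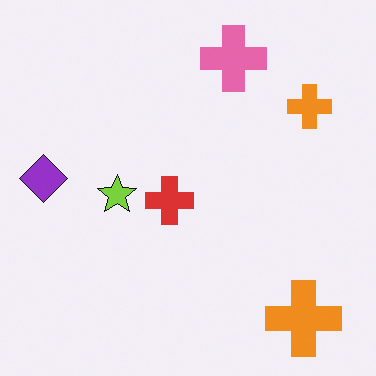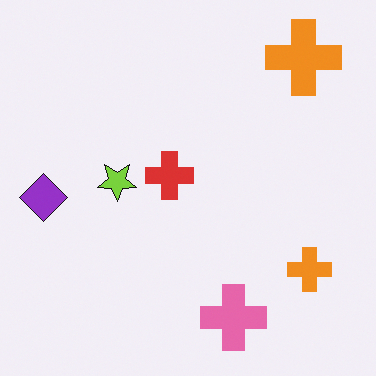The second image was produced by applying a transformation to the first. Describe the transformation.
Flipped vertically (top ↔ bottom).

The pink cross is in the top of the first image and the bottom of the second — shapes on opposite sides of the horizontal midline have swapped in a mirror flip.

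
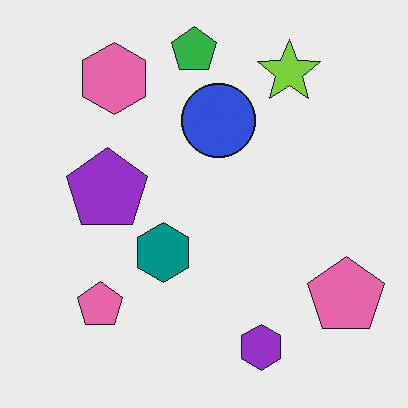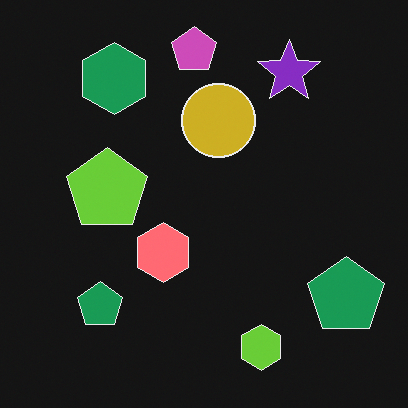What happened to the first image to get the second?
Color-inverted (negative).

The light background has become dark and every shape's color is its complement — a photographic negative.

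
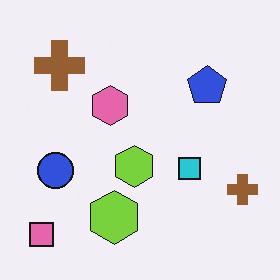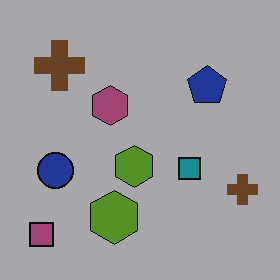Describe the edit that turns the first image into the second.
The transformation is: darkened a lot.

Every pixel — background and shapes alike — is uniformly darkened.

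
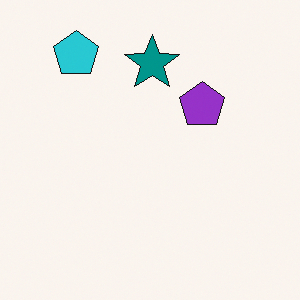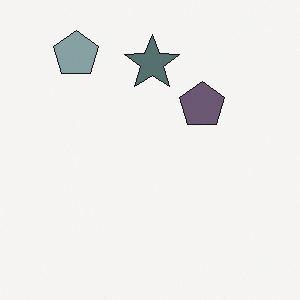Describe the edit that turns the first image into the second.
The second image is the first heavily desaturated.

All colors are more muted and greyish — a global saturation change.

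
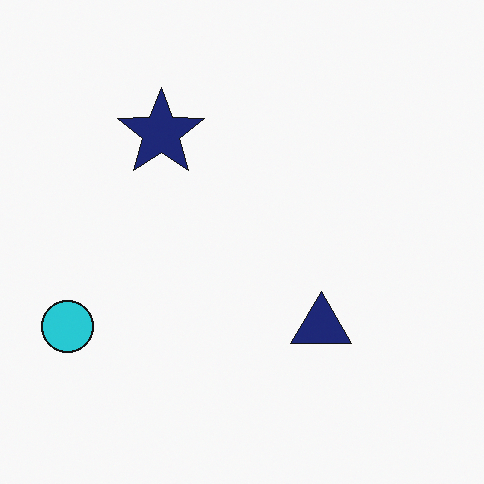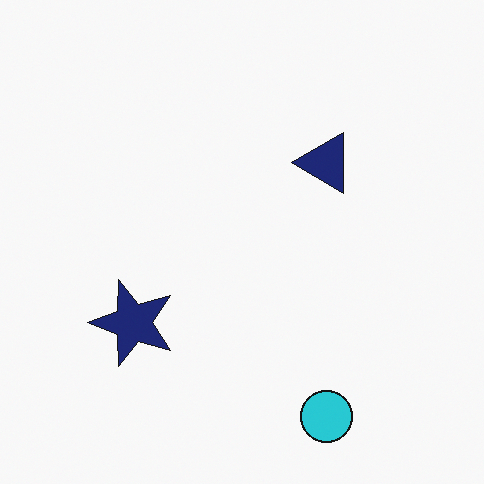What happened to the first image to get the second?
It was rotated 90° counter-clockwise.

The cyan circle sits in the bottom-left of the first image and the bottom-right of the second — consistent with a whole-image 90° counter-clockwise rotation.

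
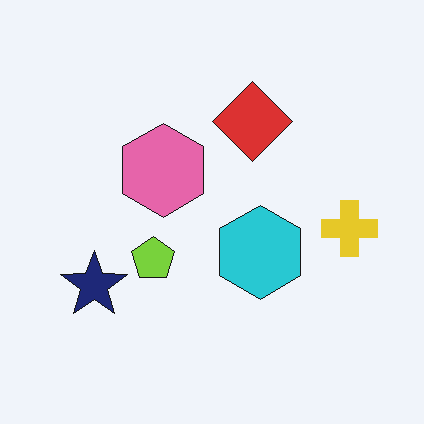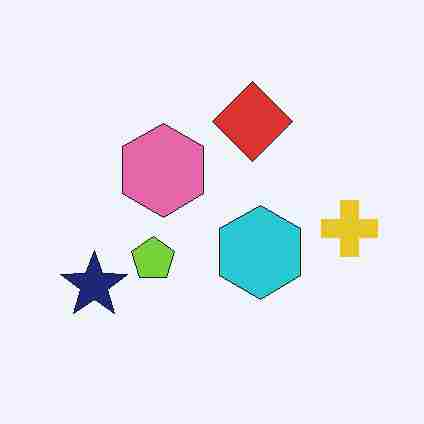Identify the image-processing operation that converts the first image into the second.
It was heavily JPEG-compressed with obvious blocking artifacts.

Blocky 8×8 compression artifacts appear around shape edges and the flat background shows ringing — characteristic JPEG degradation.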